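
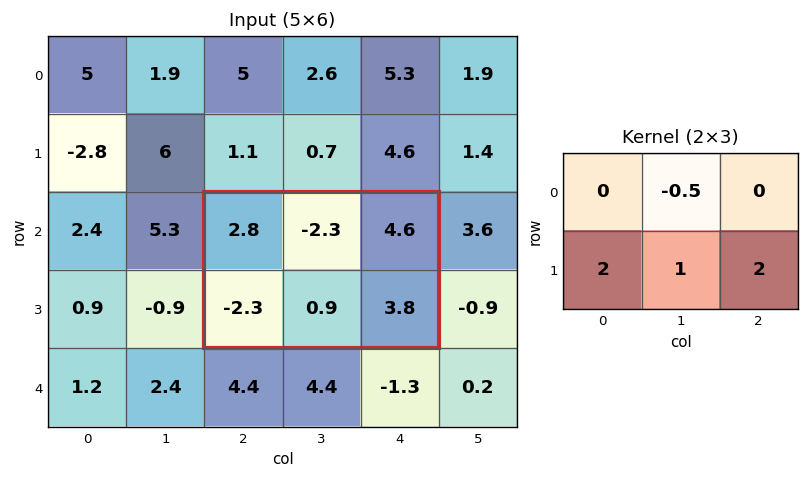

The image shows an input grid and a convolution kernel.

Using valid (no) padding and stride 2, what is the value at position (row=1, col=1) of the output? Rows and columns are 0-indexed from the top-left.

The receptive field on the input at this output position is [2.8 -2.3 4.6 / -2.3 0.9 3.8]. Elementwise product with the kernel and sum: -2.3·-0.5 + -2.3·2 + 0.9·1 + 3.8·2.

5.05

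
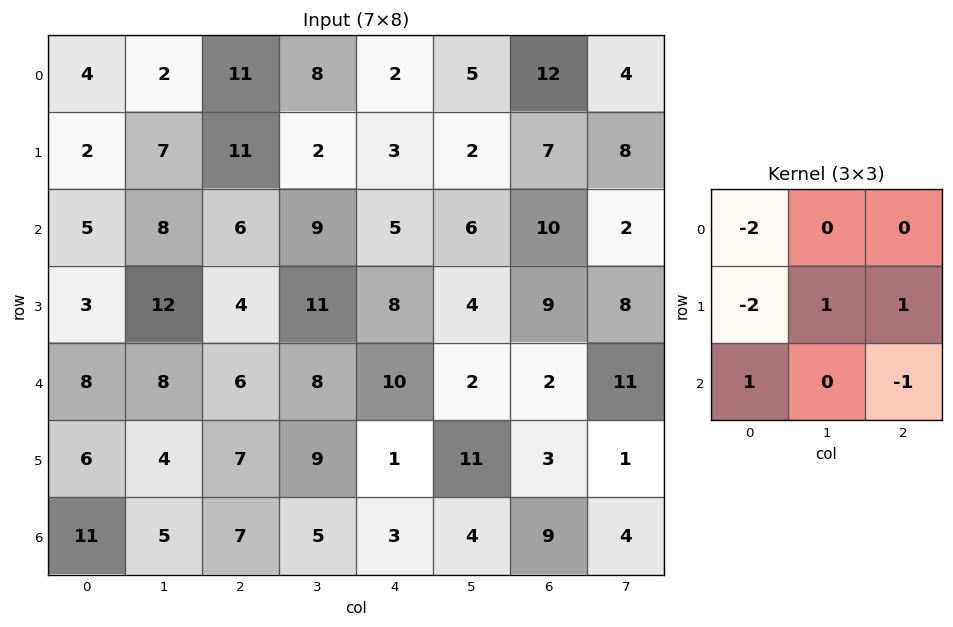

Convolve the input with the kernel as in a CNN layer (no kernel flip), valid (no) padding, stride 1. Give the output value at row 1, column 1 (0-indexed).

The receptive field on the input at this output position is [7 11 2 / 8 6 9 / 12 4 11]. Elementwise product with the kernel and sum: 7·-2 + 8·-2 + 6·1 + 9·1 + 12·1 + 11·-1.

-14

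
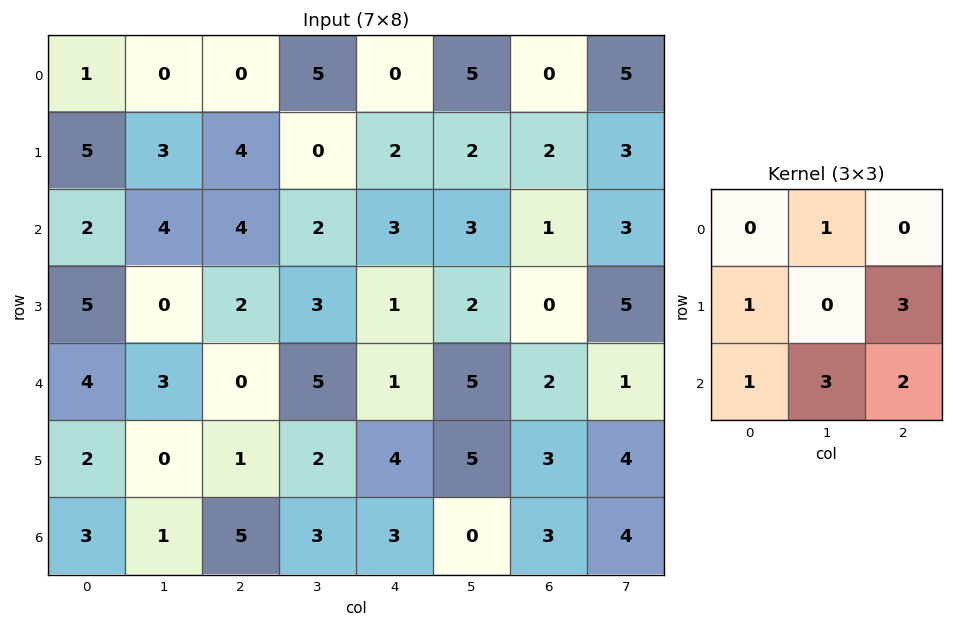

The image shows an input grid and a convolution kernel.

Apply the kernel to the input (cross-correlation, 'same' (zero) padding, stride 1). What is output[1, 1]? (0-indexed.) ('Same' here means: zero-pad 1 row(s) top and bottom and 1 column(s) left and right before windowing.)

The receptive field on the zero-padded input at this output position is [1 0 0 / 5 3 4 / 2 4 4]. Elementwise product with the kernel and sum: 0·1 + 5·1 + 4·3 + 2·1 + 4·3 + 4·2.

39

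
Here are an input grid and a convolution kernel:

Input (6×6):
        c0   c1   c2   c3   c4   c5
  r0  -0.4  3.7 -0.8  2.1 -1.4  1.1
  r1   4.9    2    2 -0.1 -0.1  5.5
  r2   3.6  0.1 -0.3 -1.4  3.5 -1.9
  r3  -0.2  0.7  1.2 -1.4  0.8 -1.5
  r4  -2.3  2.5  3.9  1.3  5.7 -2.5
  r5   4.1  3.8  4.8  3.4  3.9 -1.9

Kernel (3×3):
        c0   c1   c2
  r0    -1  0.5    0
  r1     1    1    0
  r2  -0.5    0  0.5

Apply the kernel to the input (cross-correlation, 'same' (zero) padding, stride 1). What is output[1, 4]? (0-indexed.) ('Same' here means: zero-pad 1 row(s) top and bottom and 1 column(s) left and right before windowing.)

-3.25

The receptive field on the zero-padded input at this output position is [2.1 -1.4 1.1 / -0.1 -0.1 5.5 / -1.4 3.5 -1.9]. Elementwise product with the kernel and sum: 2.1·-1 + -1.4·0.5 + -0.1·1 + -0.1·1 + -1.4·-0.5 + -1.9·0.5.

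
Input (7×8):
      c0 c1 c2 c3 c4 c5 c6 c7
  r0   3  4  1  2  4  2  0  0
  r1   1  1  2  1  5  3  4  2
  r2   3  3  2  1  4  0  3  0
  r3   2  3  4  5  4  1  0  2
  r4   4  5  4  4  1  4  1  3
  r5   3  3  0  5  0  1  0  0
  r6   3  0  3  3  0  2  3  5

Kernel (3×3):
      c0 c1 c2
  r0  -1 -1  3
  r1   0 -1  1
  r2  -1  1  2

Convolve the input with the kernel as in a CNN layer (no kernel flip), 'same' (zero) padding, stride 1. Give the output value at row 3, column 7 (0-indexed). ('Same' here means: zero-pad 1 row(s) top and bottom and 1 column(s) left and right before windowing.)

-3

The receptive field on the zero-padded input at this output position is [3 0 0 / 0 2 0 / 1 3 0]. Elementwise product with the kernel and sum: 3·-1 + 0·-1 + 0·3 + 2·-1 + 0·1 + 1·-1 + 3·1 + 0·2.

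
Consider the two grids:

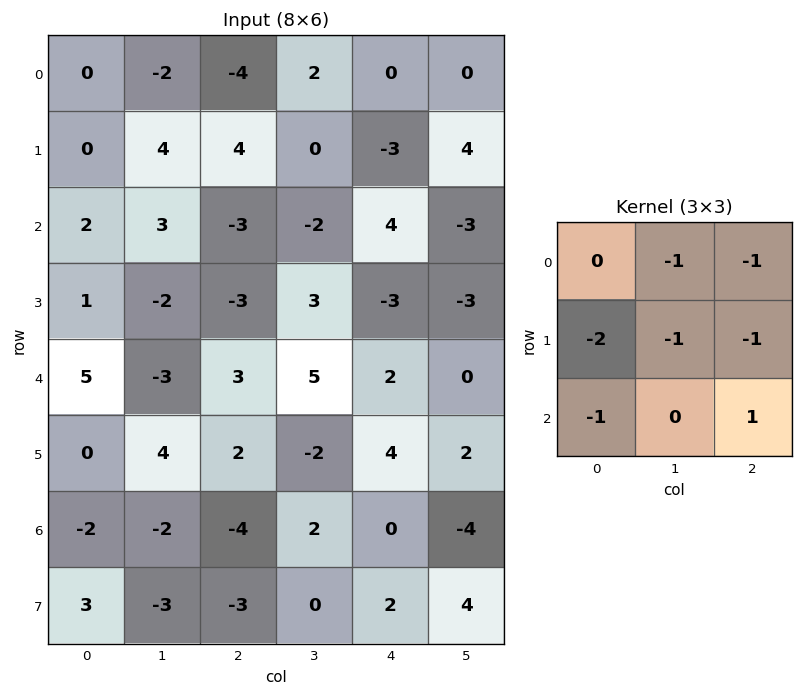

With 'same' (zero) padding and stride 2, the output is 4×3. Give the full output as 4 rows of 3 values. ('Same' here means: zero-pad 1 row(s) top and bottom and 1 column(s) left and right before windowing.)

Output[0,0]: The receptive field on the zero-padded input at this output position is [0 0 0 / 0 0 -2 / 0 0 4]. Elementwise product with the kernel and sum: 0·-1 + 0·-1 + 0·-2 + 0·-1 + -2·-1 + 0·-1 + 4·1.
Output[0,1]: The receptive field on the zero-padded input at this output position is [0 0 0 / -2 -4 2 / 4 4 0]. Elementwise product with the kernel and sum: 0·-1 + 0·-1 + -2·-2 + -4·-1 + 2·-1 + 4·-1 + 0·1.

6 2 0
-11 0 -4
3 -8 -2
-3 9 -2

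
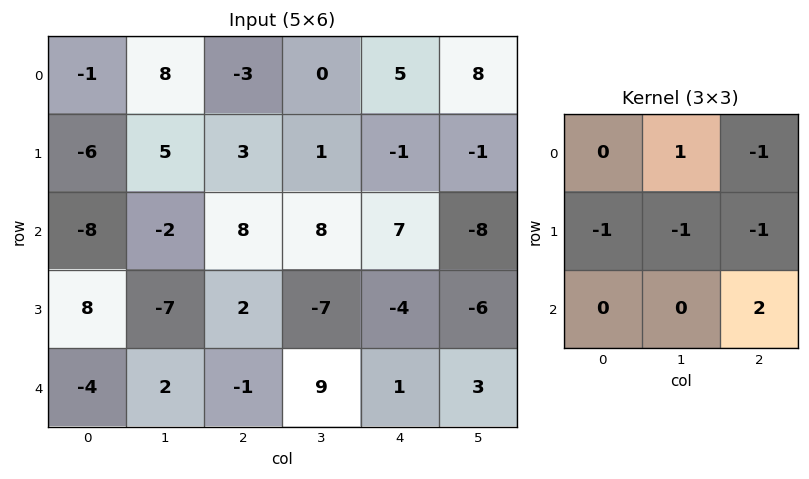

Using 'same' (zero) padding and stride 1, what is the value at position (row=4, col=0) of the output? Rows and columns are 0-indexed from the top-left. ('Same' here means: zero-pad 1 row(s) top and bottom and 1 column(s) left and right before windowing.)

17

The receptive field on the zero-padded input at this output position is [0 8 -7 / 0 -4 2 / 0 0 0]. Elementwise product with the kernel and sum: 8·1 + -7·-1 + 0·-1 + -4·-1 + 2·-1 + 0·2.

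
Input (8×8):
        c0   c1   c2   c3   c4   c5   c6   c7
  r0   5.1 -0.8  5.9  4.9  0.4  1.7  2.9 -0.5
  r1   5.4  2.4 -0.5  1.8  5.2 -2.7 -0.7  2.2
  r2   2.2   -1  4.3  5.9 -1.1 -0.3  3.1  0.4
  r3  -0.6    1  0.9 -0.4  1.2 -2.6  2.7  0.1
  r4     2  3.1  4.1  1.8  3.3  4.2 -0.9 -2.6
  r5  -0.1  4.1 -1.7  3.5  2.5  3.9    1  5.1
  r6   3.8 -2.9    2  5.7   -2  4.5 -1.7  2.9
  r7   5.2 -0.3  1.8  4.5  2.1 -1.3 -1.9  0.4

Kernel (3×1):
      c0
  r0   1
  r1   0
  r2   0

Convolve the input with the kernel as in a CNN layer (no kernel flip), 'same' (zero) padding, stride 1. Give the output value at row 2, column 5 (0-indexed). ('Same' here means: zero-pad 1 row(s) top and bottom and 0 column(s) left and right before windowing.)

The receptive field on the zero-padded input at this output position is [-2.7 / -0.3 / -2.6]. Elementwise product with the kernel and sum: -2.7·1.

-2.7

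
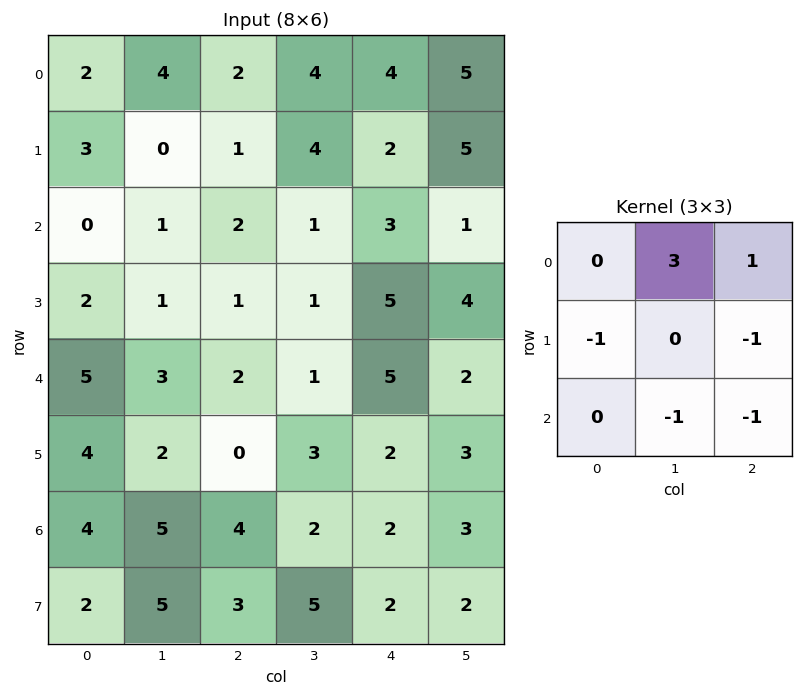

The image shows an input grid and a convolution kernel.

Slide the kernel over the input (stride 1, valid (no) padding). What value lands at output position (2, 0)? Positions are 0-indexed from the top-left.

-3

The receptive field on the input at this output position is [0 1 2 / 2 1 1 / 5 3 2]. Elementwise product with the kernel and sum: 1·3 + 2·1 + 2·-1 + 1·-1 + 3·-1 + 2·-1.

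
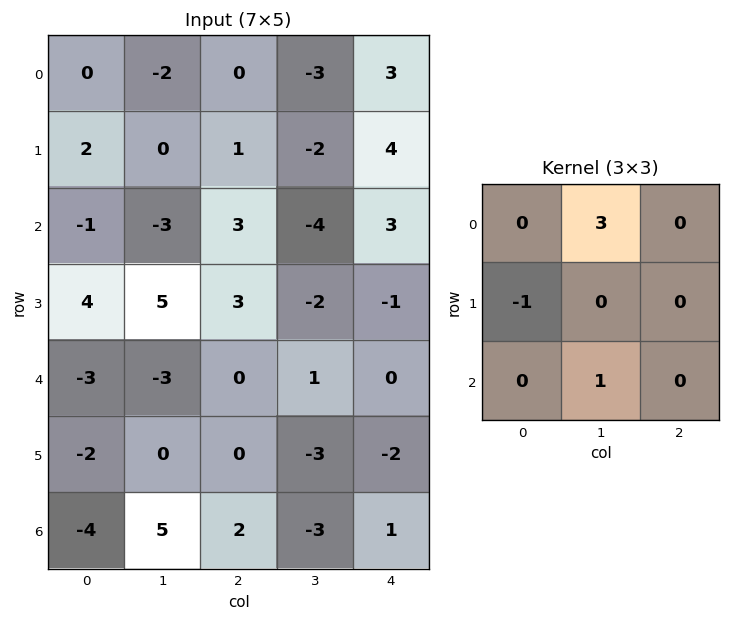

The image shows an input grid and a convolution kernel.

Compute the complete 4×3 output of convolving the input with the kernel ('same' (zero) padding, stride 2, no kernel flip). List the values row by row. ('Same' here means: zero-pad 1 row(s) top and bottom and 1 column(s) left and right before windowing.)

2 3 7
10 9 15
10 12 -6
-6 -5 -3

Output[0,0]: The receptive field on the zero-padded input at this output position is [0 0 0 / 0 0 -2 / 0 2 0]. Elementwise product with the kernel and sum: 0·3 + 0·-1 + 2·1.
Output[0,1]: The receptive field on the zero-padded input at this output position is [0 0 0 / -2 0 -3 / 0 1 -2]. Elementwise product with the kernel and sum: 0·3 + -2·-1 + 1·1.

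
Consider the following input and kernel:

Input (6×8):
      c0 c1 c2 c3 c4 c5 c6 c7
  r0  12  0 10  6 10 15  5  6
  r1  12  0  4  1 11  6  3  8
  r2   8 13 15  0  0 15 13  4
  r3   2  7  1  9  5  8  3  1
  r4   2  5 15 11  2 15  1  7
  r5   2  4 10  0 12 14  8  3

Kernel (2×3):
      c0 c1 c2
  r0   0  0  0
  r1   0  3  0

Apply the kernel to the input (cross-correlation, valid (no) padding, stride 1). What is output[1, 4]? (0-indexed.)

The receptive field on the input at this output position is [11 6 3 / 0 15 13]. Elementwise product with the kernel and sum: 15·3.

45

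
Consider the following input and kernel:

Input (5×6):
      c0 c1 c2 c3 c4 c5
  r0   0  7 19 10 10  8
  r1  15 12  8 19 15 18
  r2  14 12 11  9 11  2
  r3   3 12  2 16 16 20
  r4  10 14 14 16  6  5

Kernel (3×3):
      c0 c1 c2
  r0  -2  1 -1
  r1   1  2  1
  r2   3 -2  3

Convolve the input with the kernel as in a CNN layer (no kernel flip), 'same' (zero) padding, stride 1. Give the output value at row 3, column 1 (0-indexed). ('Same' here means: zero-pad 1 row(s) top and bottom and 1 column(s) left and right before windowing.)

The receptive field on the zero-padded input at this output position is [14 12 11 / 3 12 2 / 10 14 14]. Elementwise product with the kernel and sum: 14·-2 + 12·1 + 11·-1 + 3·1 + 12·2 + 2·1 + 10·3 + 14·-2 + 14·3.

46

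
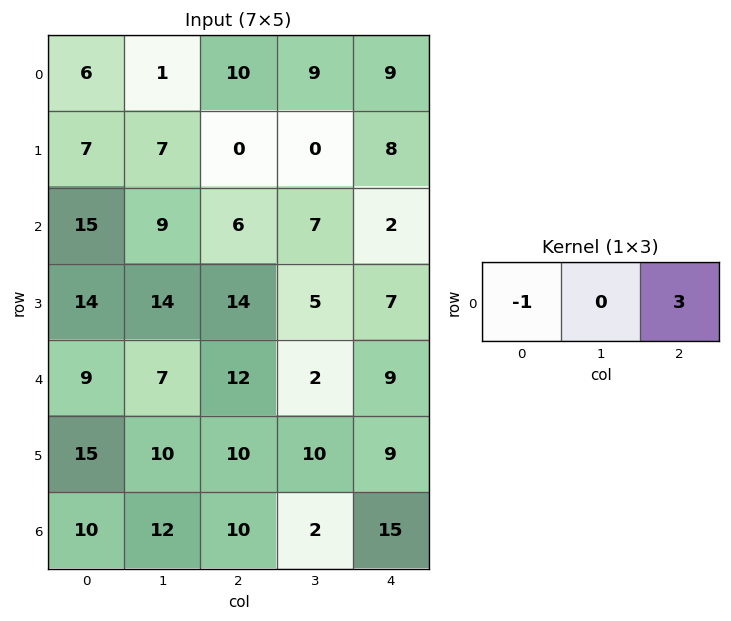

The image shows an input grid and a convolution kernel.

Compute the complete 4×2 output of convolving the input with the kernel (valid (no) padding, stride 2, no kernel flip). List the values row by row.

24 17
3 0
27 15
20 35

Output[0,0]: The receptive field on the input at this output position is [6 1 10]. Elementwise product with the kernel and sum: 6·-1 + 10·3.
Output[0,1]: The receptive field on the input at this output position is [10 9 9]. Elementwise product with the kernel and sum: 10·-1 + 9·3.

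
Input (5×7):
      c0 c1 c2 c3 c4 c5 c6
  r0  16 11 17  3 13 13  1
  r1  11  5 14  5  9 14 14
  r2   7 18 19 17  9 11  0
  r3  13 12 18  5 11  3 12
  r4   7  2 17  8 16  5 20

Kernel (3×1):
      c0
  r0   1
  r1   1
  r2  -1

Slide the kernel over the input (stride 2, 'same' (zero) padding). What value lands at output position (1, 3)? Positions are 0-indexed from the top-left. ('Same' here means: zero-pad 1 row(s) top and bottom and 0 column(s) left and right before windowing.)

The receptive field on the zero-padded input at this output position is [14 / 0 / 12]. Elementwise product with the kernel and sum: 14·1 + 0·1 + 12·-1.

2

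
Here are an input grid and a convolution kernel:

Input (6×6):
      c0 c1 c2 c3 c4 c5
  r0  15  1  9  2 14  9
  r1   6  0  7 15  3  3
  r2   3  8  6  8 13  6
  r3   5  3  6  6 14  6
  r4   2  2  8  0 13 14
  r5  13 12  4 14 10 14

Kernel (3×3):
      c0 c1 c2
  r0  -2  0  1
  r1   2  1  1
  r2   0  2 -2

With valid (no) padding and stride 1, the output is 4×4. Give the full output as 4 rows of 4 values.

2 18 18 55
9 45 6 24
7 26 7 20
26 -8 39 13

Output[0,0]: The receptive field on the input at this output position is [15 1 9 / 6 0 7 / 3 8 6]. Elementwise product with the kernel and sum: 15·-2 + 9·1 + 6·2 + 0·1 + 7·1 + 8·2 + 6·-2.
Output[0,1]: The receptive field on the input at this output position is [1 9 2 / 0 7 15 / 8 6 8]. Elementwise product with the kernel and sum: 1·-2 + 2·1 + 0·2 + 7·1 + 15·1 + 6·2 + 8·-2.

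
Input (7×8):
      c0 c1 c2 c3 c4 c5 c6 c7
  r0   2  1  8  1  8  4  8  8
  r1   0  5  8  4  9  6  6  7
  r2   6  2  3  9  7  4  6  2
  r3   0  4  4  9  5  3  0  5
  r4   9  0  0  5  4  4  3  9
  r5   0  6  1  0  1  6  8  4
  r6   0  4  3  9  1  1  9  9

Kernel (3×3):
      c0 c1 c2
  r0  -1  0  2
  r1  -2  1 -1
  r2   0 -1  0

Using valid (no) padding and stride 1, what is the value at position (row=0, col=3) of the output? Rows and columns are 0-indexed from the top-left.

The receptive field on the input at this output position is [1 8 4 / 4 9 6 / 9 7 4]. Elementwise product with the kernel and sum: 1·-1 + 4·2 + 4·-2 + 9·1 + 6·-1 + 7·-1.

-5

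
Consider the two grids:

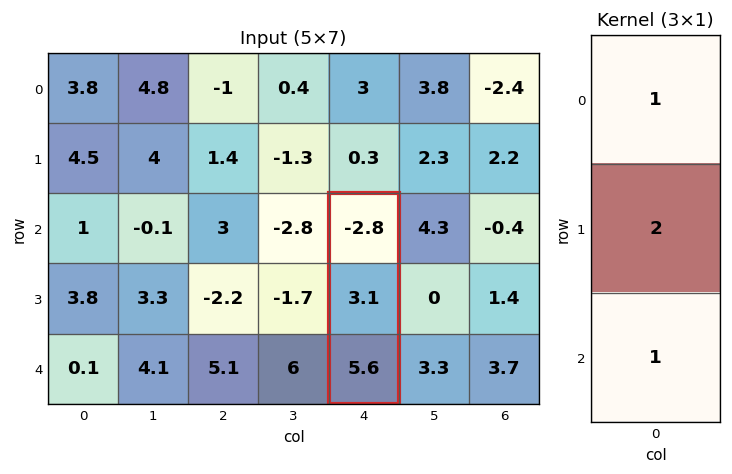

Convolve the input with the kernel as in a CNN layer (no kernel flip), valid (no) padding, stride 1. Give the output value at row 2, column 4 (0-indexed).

The receptive field on the input at this output position is [-2.8 / 3.1 / 5.6]. Elementwise product with the kernel and sum: -2.8·1 + 3.1·2 + 5.6·1.

9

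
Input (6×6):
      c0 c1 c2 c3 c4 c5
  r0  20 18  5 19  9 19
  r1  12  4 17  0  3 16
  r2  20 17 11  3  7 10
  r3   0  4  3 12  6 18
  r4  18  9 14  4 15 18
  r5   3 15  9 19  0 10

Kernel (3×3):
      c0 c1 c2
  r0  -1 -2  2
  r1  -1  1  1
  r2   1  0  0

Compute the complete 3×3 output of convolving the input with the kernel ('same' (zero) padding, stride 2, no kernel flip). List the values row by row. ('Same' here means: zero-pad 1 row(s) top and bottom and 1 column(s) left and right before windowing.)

Output[0,0]: The receptive field on the zero-padded input at this output position is [0 0 0 / 0 20 18 / 0 12 4]. Elementwise product with the kernel and sum: 0·-1 + 0·-2 + 0·2 + 0·-1 + 20·1 + 18·1 + 0·1.
Output[0,1]: The receptive field on the zero-padded input at this output position is [0 0 0 / 18 5 19 / 4 17 0]. Elementwise product with the kernel and sum: 0·-1 + 0·-2 + 0·2 + 18·-1 + 5·1 + 19·1 + 4·1.

38 10 9
21 -37 52
35 38 60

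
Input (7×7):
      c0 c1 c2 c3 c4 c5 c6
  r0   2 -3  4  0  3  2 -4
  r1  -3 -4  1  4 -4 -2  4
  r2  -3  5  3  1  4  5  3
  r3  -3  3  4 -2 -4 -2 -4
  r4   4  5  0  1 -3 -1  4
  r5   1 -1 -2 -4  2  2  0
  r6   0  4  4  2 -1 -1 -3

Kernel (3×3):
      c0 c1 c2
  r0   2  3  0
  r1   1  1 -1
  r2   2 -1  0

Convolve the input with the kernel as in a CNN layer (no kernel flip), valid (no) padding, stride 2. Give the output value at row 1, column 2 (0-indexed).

The receptive field on the input at this output position is [4 5 3 / -4 -2 -4 / -3 -1 4]. Elementwise product with the kernel and sum: 4·2 + 5·3 + -4·1 + -2·1 + -4·-1 + -3·2 + -1·-1.

16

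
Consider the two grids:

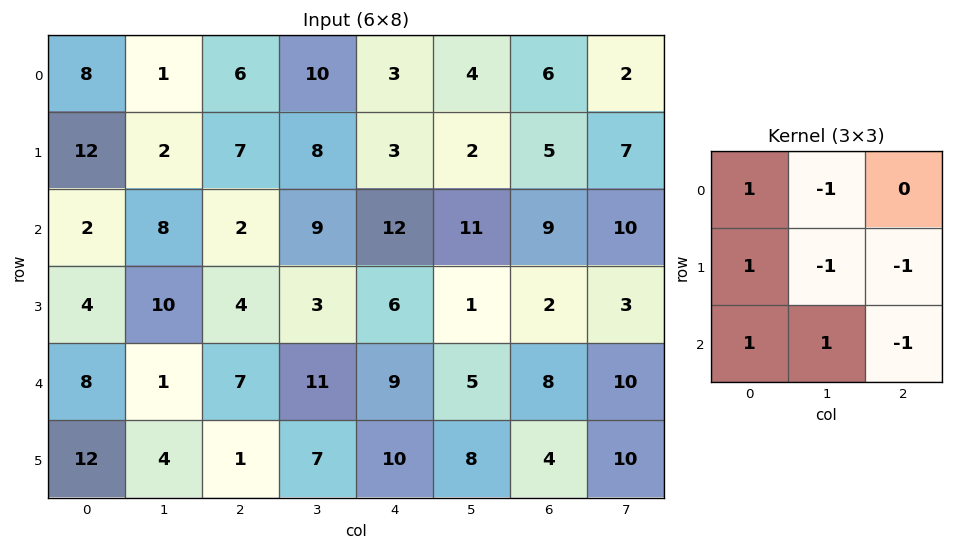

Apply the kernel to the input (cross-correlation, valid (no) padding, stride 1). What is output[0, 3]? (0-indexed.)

20

The receptive field on the input at this output position is [10 3 4 / 8 3 2 / 9 12 11]. Elementwise product with the kernel and sum: 10·1 + 3·-1 + 8·1 + 3·-1 + 2·-1 + 9·1 + 12·1 + 11·-1.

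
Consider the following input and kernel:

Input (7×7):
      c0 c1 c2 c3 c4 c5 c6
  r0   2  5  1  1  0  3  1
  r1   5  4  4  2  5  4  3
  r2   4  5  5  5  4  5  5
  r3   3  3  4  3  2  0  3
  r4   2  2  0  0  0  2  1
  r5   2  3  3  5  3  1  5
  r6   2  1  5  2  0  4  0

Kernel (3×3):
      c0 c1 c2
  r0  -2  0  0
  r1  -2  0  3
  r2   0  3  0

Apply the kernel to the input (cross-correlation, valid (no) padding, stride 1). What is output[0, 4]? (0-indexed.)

14

The receptive field on the input at this output position is [0 3 1 / 5 4 3 / 4 5 5]. Elementwise product with the kernel and sum: 0·-2 + 5·-2 + 3·3 + 5·3.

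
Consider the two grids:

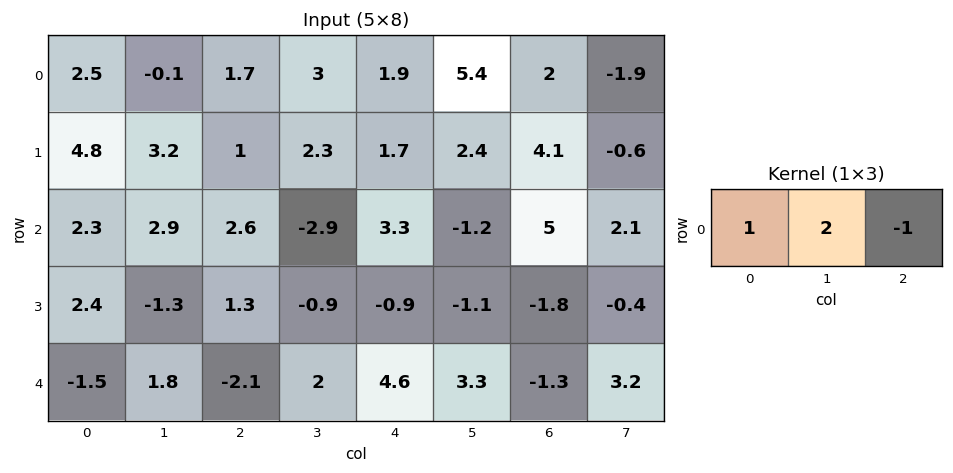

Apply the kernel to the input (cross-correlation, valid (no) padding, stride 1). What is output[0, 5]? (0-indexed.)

The receptive field on the input at this output position is [5.4 2 -1.9]. Elementwise product with the kernel and sum: 5.4·1 + 2·2 + -1.9·-1.

11.3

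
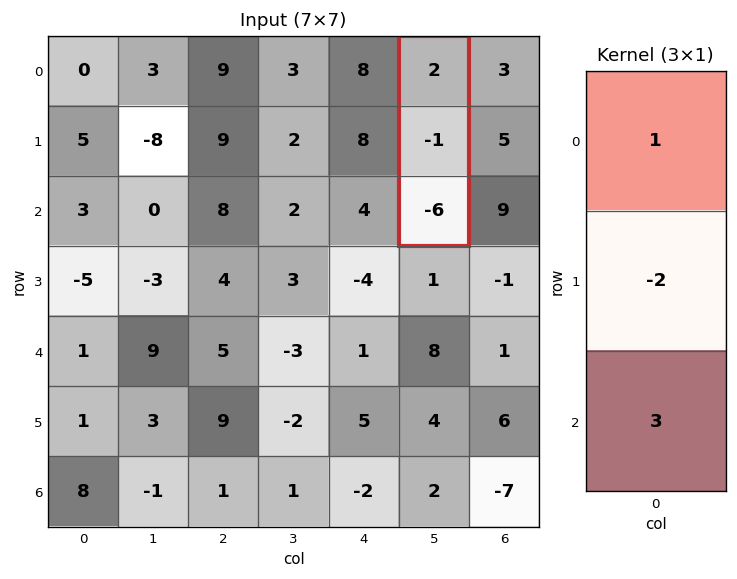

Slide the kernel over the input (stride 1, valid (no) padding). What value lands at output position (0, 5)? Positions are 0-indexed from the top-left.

The receptive field on the input at this output position is [2 / -1 / -6]. Elementwise product with the kernel and sum: 2·1 + -1·-2 + -6·3.

-14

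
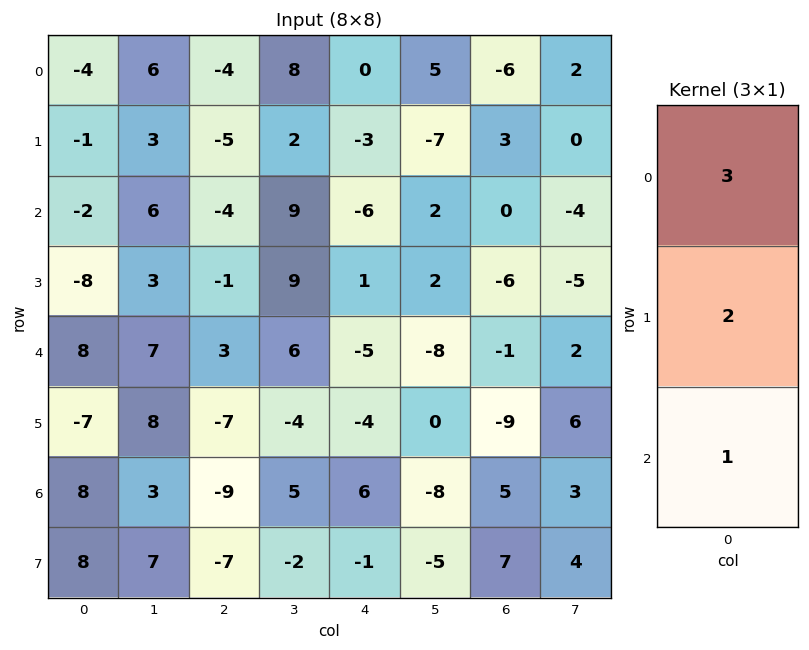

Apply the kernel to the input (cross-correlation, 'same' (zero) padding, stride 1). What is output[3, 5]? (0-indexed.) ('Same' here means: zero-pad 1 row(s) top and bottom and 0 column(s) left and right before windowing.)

The receptive field on the zero-padded input at this output position is [2 / 2 / -8]. Elementwise product with the kernel and sum: 2·3 + 2·2 + -8·1.

2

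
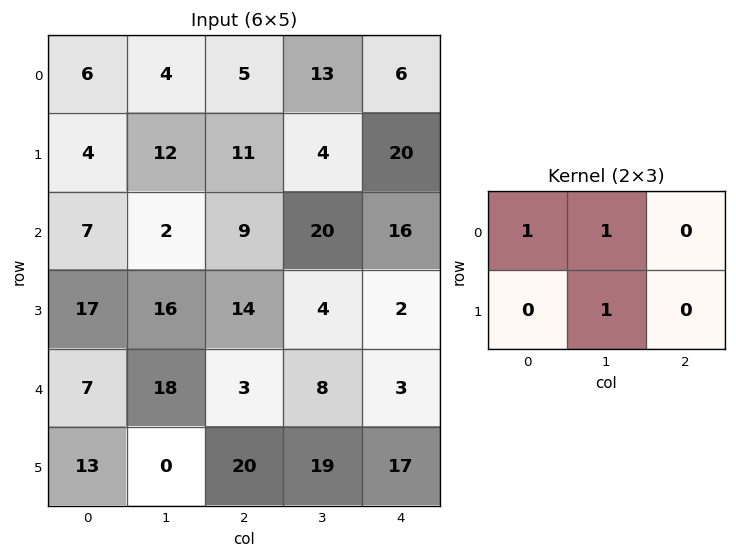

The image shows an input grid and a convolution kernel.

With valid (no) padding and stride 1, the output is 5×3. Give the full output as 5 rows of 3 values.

Output[0,0]: The receptive field on the input at this output position is [6 4 5 / 4 12 11]. Elementwise product with the kernel and sum: 6·1 + 4·1 + 12·1.

22 20 22
18 32 35
25 25 33
51 33 26
25 41 30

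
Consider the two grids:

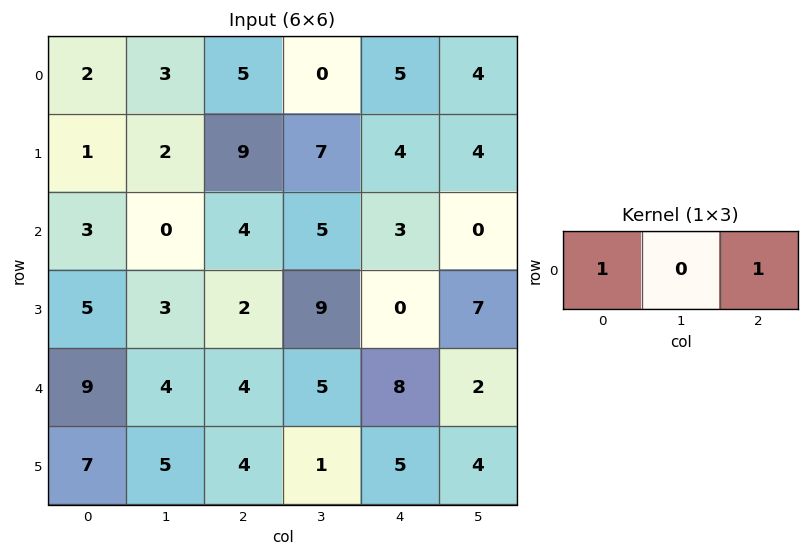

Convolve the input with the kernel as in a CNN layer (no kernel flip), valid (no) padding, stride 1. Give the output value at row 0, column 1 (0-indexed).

The receptive field on the input at this output position is [3 5 0]. Elementwise product with the kernel and sum: 3·1 + 0·1.

3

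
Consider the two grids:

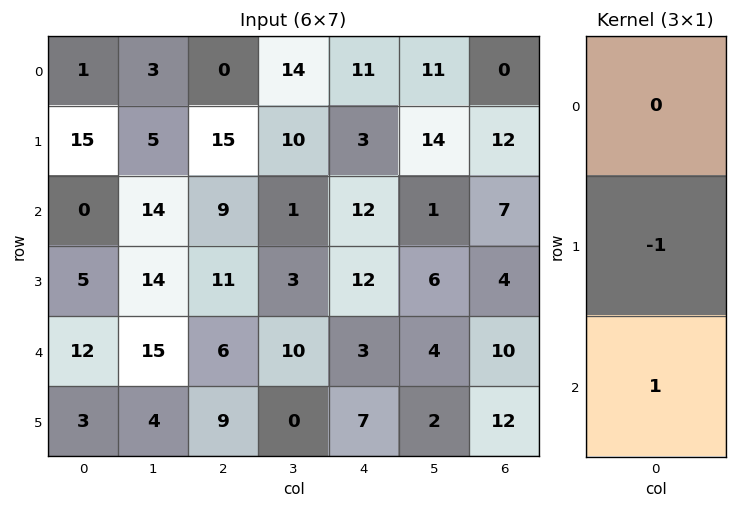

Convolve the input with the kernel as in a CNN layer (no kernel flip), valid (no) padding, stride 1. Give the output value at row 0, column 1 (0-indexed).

9

The receptive field on the input at this output position is [3 / 5 / 14]. Elementwise product with the kernel and sum: 5·-1 + 14·1.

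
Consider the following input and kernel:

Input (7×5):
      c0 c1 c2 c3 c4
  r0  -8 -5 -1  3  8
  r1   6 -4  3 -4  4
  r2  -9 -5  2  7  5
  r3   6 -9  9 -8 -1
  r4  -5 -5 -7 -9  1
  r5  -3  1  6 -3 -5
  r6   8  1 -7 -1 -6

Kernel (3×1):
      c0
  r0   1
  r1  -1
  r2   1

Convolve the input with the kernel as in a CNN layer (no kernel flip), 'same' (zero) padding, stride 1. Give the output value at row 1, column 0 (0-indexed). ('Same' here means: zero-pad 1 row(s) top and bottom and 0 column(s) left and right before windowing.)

The receptive field on the zero-padded input at this output position is [-8 / 6 / -9]. Elementwise product with the kernel and sum: -8·1 + 6·-1 + -9·1.

-23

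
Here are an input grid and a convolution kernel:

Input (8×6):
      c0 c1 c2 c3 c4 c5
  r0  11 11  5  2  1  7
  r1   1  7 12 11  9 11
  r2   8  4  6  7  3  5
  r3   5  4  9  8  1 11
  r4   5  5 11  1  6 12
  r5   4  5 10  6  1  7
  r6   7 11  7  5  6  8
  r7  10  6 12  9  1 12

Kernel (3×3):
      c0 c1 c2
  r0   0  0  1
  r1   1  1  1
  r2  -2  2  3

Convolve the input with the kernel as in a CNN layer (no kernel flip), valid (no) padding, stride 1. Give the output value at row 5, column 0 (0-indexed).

The receptive field on the input at this output position is [4 5 10 / 7 11 7 / 10 6 12]. Elementwise product with the kernel and sum: 10·1 + 7·1 + 11·1 + 7·1 + 10·-2 + 6·2 + 12·3.

63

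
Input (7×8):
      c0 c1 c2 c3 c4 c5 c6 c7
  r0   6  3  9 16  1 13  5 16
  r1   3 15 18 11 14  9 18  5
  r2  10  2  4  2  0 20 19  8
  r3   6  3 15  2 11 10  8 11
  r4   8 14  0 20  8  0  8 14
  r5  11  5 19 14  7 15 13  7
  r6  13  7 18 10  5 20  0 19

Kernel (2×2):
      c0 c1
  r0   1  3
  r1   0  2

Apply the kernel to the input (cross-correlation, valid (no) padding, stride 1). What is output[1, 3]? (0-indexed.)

53

The receptive field on the input at this output position is [11 14 / 2 0]. Elementwise product with the kernel and sum: 11·1 + 14·3 + 0·2.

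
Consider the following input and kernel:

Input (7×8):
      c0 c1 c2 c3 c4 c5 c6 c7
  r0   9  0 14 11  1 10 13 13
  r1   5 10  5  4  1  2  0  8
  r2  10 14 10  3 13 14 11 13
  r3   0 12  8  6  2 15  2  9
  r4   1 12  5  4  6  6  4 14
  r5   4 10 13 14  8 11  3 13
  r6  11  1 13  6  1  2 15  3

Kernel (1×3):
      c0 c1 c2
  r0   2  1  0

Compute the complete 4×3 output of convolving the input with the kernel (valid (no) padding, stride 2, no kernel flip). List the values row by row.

Output[0,0]: The receptive field on the input at this output position is [9 0 14]. Elementwise product with the kernel and sum: 9·2 + 0·1.

18 39 12
34 23 40
14 14 18
23 32 4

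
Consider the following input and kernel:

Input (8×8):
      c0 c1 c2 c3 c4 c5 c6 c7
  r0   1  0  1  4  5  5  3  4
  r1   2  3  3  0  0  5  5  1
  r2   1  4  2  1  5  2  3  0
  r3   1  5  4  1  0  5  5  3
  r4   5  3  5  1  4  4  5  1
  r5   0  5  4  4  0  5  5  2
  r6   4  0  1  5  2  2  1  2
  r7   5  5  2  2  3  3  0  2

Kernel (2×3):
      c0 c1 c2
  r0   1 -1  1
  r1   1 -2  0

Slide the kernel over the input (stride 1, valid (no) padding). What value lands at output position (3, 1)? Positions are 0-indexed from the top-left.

-5

The receptive field on the input at this output position is [5 4 1 / 3 5 1]. Elementwise product with the kernel and sum: 5·1 + 4·-1 + 1·1 + 3·1 + 5·-2.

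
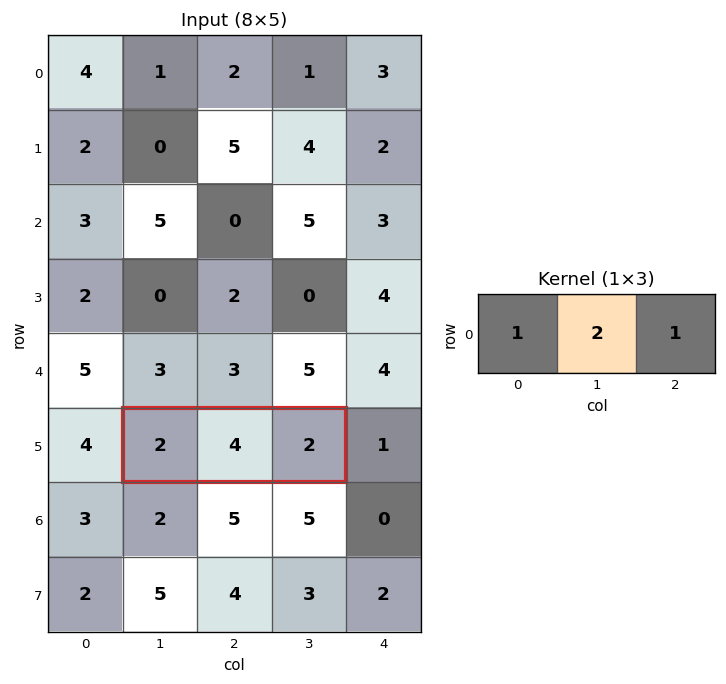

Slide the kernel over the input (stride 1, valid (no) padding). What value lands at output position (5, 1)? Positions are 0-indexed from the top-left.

12

The receptive field on the input at this output position is [2 4 2]. Elementwise product with the kernel and sum: 2·1 + 4·2 + 2·1.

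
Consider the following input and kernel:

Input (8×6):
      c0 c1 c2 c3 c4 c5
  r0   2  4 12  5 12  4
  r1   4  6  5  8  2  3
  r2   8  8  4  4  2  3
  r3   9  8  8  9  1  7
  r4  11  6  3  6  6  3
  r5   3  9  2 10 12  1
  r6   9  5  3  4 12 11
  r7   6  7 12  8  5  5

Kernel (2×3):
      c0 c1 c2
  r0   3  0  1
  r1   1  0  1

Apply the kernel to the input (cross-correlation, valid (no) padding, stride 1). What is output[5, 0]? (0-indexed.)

The receptive field on the input at this output position is [3 9 2 / 9 5 3]. Elementwise product with the kernel and sum: 3·3 + 2·1 + 9·1 + 3·1.

23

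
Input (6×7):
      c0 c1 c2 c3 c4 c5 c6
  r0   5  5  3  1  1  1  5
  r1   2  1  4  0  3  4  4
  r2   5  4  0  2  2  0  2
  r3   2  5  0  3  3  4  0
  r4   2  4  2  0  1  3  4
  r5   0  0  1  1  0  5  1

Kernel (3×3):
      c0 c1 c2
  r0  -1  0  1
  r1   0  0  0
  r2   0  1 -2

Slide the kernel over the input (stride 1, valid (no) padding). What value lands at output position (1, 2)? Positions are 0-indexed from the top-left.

The receptive field on the input at this output position is [4 0 3 / 0 2 2 / 0 3 3]. Elementwise product with the kernel and sum: 4·-1 + 3·1 + 3·1 + 3·-2.

-4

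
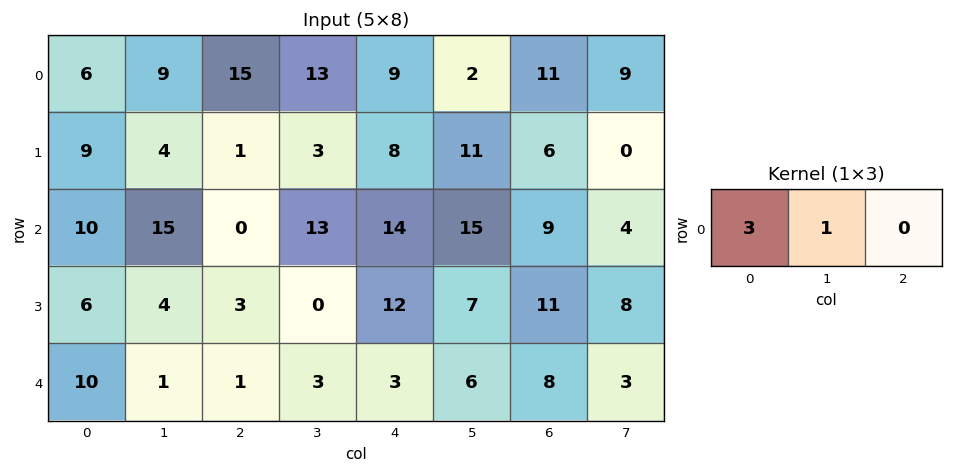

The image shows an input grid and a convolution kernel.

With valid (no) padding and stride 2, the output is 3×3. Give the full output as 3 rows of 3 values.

Output[0,0]: The receptive field on the input at this output position is [6 9 15]. Elementwise product with the kernel and sum: 6·3 + 9·1.
Output[0,1]: The receptive field on the input at this output position is [15 13 9]. Elementwise product with the kernel and sum: 15·3 + 13·1.

27 58 29
45 13 57
31 6 15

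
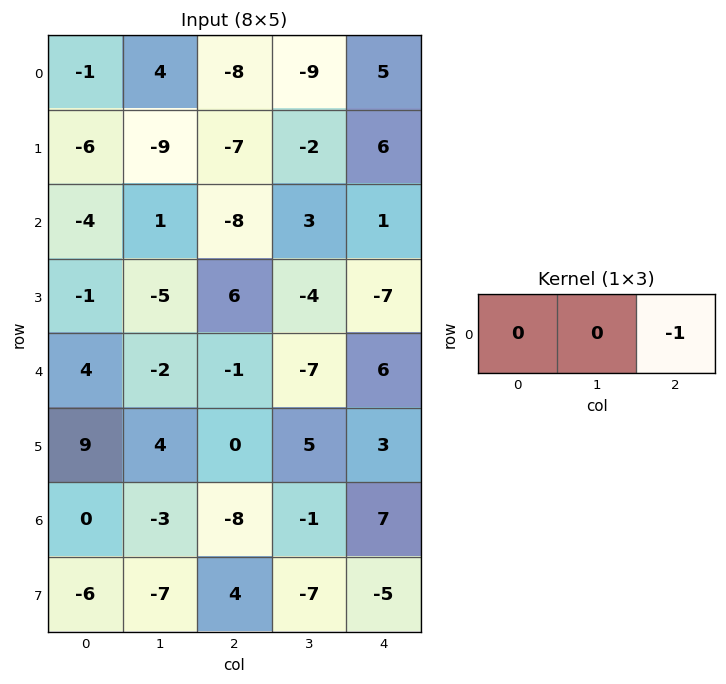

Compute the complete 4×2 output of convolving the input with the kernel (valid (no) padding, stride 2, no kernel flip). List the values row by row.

8 -5
8 -1
1 -6
8 -7

Output[0,0]: The receptive field on the input at this output position is [-1 4 -8]. Elementwise product with the kernel and sum: -8·-1.
Output[0,1]: The receptive field on the input at this output position is [-8 -9 5]. Elementwise product with the kernel and sum: 5·-1.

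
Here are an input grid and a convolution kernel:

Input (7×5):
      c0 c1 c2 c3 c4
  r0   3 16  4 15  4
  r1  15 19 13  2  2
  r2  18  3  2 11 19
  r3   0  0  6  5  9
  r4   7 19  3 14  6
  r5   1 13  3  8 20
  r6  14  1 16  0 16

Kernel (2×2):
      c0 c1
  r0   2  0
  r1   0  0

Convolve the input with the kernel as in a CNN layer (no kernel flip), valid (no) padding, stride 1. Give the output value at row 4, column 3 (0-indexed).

28

The receptive field on the input at this output position is [14 6 / 8 20]. Elementwise product with the kernel and sum: 14·2.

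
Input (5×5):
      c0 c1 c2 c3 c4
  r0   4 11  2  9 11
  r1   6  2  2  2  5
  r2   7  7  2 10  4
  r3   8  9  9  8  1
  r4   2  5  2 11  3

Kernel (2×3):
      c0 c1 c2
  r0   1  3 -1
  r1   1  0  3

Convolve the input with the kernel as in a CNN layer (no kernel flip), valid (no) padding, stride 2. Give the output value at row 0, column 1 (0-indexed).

The receptive field on the input at this output position is [2 9 11 / 2 2 5]. Elementwise product with the kernel and sum: 2·1 + 9·3 + 11·-1 + 2·1 + 5·3.

35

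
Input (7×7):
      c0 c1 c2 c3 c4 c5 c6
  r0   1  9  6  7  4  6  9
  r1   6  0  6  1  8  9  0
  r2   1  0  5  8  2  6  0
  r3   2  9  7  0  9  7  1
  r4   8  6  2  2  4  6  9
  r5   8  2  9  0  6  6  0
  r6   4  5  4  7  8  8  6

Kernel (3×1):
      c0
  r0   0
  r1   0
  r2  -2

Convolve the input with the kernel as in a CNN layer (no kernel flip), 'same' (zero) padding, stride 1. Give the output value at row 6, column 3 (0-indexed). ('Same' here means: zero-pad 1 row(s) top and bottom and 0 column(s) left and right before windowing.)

The receptive field on the zero-padded input at this output position is [0 / 7 / 0]. Elementwise product with the kernel and sum: 0·-2.

0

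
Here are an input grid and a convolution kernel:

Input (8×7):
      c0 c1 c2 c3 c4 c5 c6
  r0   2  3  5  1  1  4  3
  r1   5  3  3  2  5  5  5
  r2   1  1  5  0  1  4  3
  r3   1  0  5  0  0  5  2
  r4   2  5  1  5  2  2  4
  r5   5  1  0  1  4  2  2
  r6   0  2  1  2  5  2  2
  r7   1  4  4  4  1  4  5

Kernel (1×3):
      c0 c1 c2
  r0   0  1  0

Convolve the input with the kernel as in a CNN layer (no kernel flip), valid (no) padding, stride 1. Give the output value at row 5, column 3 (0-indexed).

4

The receptive field on the input at this output position is [1 4 2]. Elementwise product with the kernel and sum: 4·1.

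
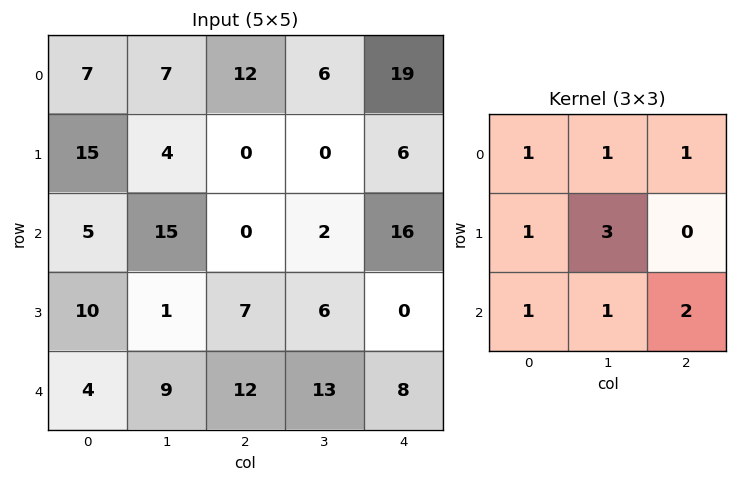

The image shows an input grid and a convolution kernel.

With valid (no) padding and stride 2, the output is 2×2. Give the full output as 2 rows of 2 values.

73 71
70 84

Output[0,0]: The receptive field on the input at this output position is [7 7 12 / 15 4 0 / 5 15 0]. Elementwise product with the kernel and sum: 7·1 + 7·1 + 12·1 + 15·1 + 4·3 + 5·1 + 15·1 + 0·2.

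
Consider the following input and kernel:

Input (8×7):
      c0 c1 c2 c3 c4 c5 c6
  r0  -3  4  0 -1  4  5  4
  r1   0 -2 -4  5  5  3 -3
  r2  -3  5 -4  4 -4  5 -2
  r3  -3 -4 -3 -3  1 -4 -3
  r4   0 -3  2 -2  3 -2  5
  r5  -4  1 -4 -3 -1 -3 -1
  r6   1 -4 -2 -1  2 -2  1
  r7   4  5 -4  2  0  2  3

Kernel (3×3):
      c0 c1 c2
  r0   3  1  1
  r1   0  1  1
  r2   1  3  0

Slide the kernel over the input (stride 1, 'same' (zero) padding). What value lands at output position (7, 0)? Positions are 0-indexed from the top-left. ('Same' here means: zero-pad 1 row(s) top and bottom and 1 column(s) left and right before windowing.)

6

The receptive field on the zero-padded input at this output position is [0 1 -4 / 0 4 5 / 0 0 0]. Elementwise product with the kernel and sum: 0·3 + 1·1 + -4·1 + 4·1 + 5·1 + 0·1 + 0·3.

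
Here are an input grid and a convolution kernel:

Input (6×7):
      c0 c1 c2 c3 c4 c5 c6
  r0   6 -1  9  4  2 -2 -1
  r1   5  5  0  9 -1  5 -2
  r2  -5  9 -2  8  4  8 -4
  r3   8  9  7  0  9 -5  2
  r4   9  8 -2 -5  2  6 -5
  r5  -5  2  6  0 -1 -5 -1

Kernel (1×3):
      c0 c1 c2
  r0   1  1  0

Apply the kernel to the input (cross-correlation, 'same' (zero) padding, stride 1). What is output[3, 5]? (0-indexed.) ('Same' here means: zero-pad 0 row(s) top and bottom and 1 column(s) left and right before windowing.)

4

The receptive field on the zero-padded input at this output position is [9 -5 2]. Elementwise product with the kernel and sum: 9·1 + -5·1.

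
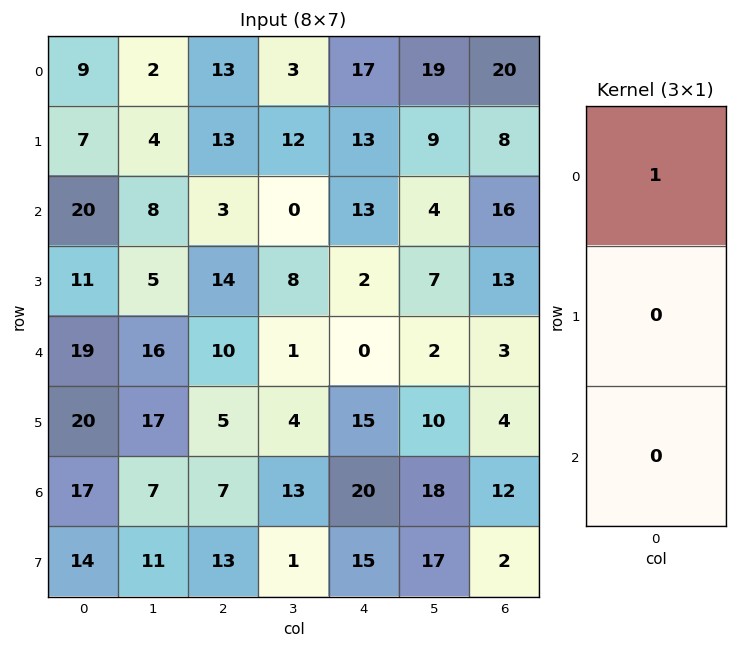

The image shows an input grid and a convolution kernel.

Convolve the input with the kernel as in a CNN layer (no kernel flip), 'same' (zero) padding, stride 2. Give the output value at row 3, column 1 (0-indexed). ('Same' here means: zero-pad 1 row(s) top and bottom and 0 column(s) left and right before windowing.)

The receptive field on the zero-padded input at this output position is [5 / 7 / 13]. Elementwise product with the kernel and sum: 5·1.

5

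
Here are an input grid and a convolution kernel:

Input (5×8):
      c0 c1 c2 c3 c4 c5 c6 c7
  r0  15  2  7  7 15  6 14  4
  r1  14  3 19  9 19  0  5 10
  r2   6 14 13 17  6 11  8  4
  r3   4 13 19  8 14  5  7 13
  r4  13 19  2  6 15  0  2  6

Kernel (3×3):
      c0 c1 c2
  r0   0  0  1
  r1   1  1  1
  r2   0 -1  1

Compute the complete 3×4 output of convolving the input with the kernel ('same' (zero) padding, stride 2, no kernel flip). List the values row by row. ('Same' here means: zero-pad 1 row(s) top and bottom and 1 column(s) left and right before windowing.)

Output[0,0]: The receptive field on the zero-padded input at this output position is [0 0 0 / 0 15 2 / 0 14 3]. Elementwise product with the kernel and sum: 0·1 + 0·1 + 15·1 + 2·1 + 14·-1 + 3·1.
Output[0,1]: The receptive field on the zero-padded input at this output position is [0 0 0 / 2 7 7 / 3 19 9]. Elementwise product with the kernel and sum: 0·1 + 2·1 + 7·1 + 7·1 + 19·-1 + 9·1.

6 6 9 29
32 42 25 39
45 35 26 21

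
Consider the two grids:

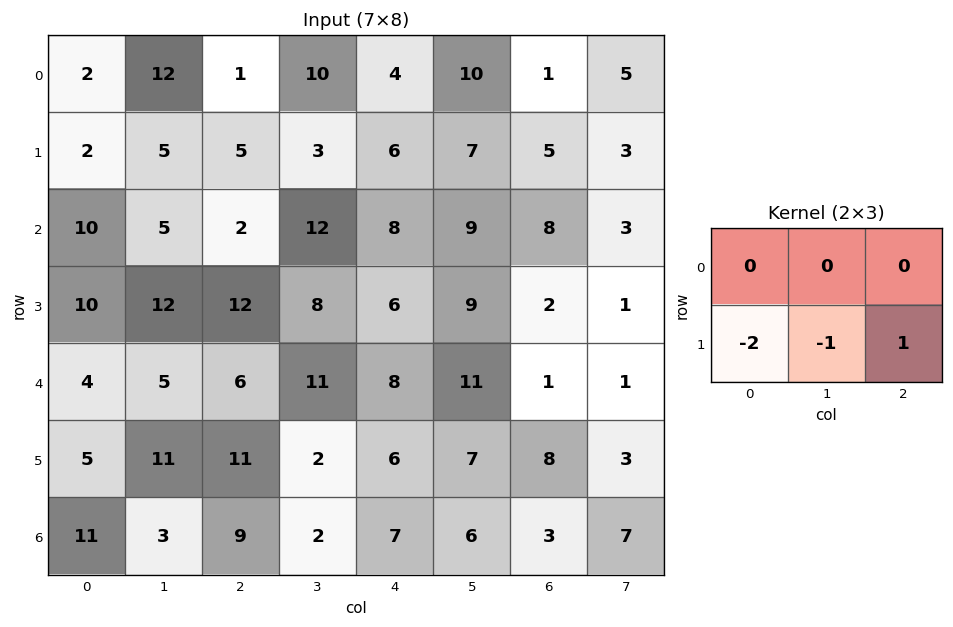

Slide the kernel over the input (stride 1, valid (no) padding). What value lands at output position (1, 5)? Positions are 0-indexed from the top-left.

-23

The receptive field on the input at this output position is [7 5 3 / 9 8 3]. Elementwise product with the kernel and sum: 9·-2 + 8·-1 + 3·1.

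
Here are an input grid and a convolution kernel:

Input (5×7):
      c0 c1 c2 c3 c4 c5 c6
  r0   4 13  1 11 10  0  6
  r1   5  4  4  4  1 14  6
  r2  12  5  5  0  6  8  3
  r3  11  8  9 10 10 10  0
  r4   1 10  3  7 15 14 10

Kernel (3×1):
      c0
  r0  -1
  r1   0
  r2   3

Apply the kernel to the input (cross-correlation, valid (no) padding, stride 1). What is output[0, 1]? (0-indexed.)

2

The receptive field on the input at this output position is [13 / 4 / 5]. Elementwise product with the kernel and sum: 13·-1 + 5·3.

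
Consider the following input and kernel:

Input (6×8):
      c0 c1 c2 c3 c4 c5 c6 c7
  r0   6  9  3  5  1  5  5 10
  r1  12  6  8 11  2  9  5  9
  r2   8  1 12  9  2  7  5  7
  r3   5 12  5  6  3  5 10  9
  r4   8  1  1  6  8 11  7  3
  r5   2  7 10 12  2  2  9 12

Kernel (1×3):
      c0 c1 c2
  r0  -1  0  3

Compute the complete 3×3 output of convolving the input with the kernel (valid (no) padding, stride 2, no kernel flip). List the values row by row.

3 0 14
28 -6 13
-5 23 13

Output[0,0]: The receptive field on the input at this output position is [6 9 3]. Elementwise product with the kernel and sum: 6·-1 + 3·3.
Output[0,1]: The receptive field on the input at this output position is [3 5 1]. Elementwise product with the kernel and sum: 3·-1 + 1·3.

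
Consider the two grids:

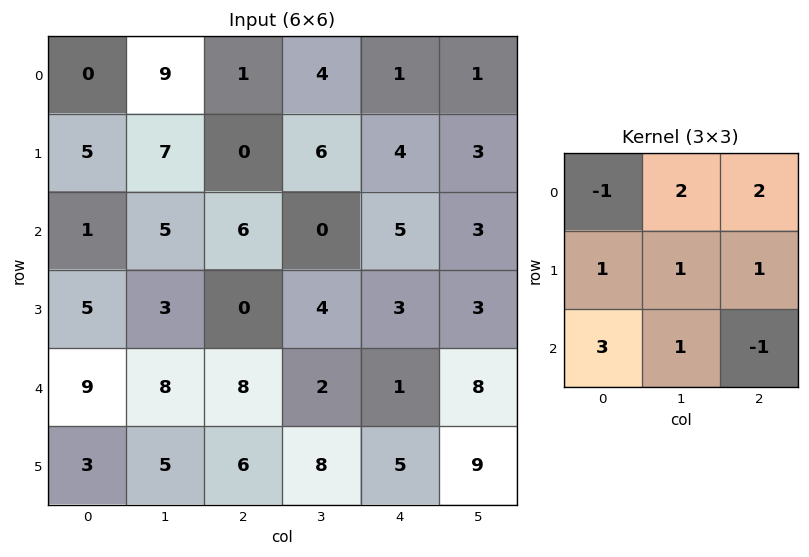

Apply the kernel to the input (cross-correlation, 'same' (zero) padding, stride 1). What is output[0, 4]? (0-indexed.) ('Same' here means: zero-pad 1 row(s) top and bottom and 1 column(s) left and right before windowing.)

25

The receptive field on the zero-padded input at this output position is [0 0 0 / 4 1 1 / 6 4 3]. Elementwise product with the kernel and sum: 0·-1 + 0·2 + 0·2 + 4·1 + 1·1 + 1·1 + 6·3 + 4·1 + 3·-1.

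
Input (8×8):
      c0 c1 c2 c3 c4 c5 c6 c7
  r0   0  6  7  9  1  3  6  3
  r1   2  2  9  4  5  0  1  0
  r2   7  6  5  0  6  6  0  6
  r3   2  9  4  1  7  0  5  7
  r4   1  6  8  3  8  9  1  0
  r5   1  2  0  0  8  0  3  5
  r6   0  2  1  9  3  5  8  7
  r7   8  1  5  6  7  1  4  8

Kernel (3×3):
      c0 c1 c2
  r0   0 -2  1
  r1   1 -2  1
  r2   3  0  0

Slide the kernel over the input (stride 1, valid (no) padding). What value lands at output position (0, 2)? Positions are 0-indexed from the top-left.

4

The receptive field on the input at this output position is [7 9 1 / 9 4 5 / 5 0 6]. Elementwise product with the kernel and sum: 9·-2 + 1·1 + 9·1 + 4·-2 + 5·1 + 5·3.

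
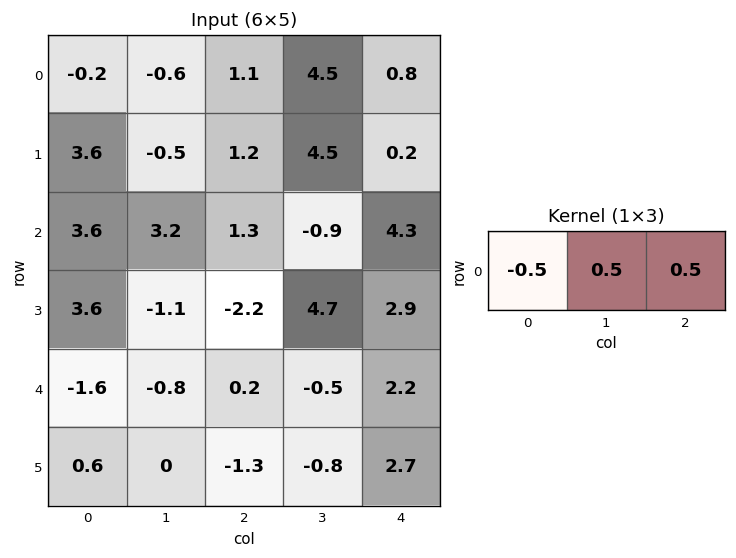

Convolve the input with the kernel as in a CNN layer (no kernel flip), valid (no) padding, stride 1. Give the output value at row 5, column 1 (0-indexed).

-1.05

The receptive field on the input at this output position is [0 -1.3 -0.8]. Elementwise product with the kernel and sum: 0·-0.5 + -1.3·0.5 + -0.8·0.5.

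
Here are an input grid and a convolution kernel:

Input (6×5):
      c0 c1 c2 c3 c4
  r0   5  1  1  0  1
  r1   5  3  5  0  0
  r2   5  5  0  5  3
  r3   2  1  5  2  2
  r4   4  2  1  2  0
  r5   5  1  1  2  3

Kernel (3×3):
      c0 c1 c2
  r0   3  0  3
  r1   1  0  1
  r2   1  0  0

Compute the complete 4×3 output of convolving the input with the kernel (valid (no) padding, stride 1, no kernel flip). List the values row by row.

Output[0,0]: The receptive field on the input at this output position is [5 1 1 / 5 3 5 / 5 5 0]. Elementwise product with the kernel and sum: 5·3 + 1·3 + 5·1 + 5·1 + 5·1.
Output[0,1]: The receptive field on the input at this output position is [1 1 0 / 3 5 0 / 5 0 5]. Elementwise product with the kernel and sum: 1·3 + 0·3 + 3·1 + 0·1 + 5·1.

33 11 11
37 20 23
26 35 17
31 14 23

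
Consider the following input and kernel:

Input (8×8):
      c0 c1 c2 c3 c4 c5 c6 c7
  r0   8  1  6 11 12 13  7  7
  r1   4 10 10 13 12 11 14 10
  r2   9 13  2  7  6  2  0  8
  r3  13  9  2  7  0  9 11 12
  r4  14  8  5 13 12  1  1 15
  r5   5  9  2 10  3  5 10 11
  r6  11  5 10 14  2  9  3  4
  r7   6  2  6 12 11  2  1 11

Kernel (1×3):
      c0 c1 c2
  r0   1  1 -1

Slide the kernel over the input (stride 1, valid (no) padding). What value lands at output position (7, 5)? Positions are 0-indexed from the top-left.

-8

The receptive field on the input at this output position is [2 1 11]. Elementwise product with the kernel and sum: 2·1 + 1·1 + 11·-1.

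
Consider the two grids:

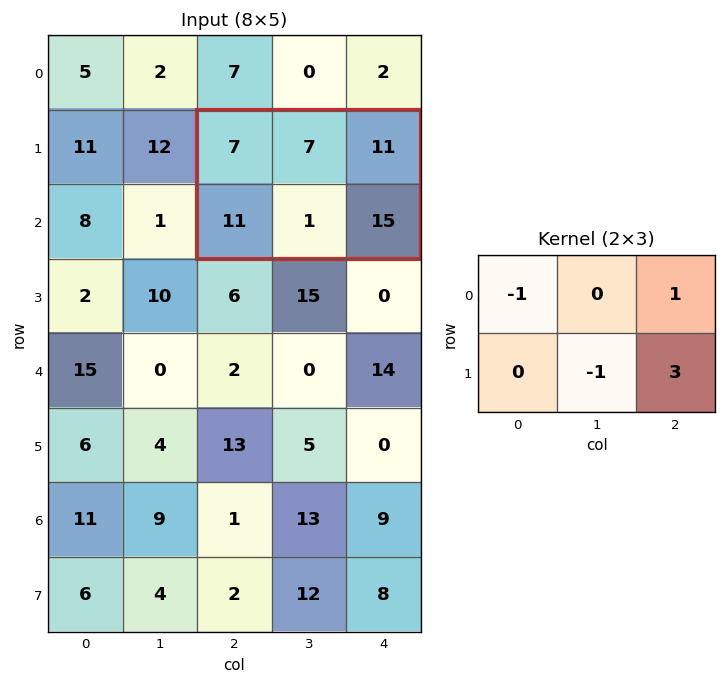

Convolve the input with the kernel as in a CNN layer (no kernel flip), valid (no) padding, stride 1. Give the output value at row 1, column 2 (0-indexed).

The receptive field on the input at this output position is [7 7 11 / 11 1 15]. Elementwise product with the kernel and sum: 7·-1 + 11·1 + 1·-1 + 15·3.

48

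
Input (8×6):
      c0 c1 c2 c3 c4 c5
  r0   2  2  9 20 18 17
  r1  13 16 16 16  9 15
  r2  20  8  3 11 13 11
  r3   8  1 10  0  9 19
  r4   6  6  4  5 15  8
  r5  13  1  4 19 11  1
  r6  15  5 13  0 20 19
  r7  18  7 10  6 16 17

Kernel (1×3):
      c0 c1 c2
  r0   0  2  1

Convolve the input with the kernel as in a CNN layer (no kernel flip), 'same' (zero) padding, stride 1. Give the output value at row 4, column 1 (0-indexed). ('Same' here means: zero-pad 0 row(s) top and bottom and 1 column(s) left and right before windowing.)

The receptive field on the zero-padded input at this output position is [6 6 4]. Elementwise product with the kernel and sum: 6·2 + 4·1.

16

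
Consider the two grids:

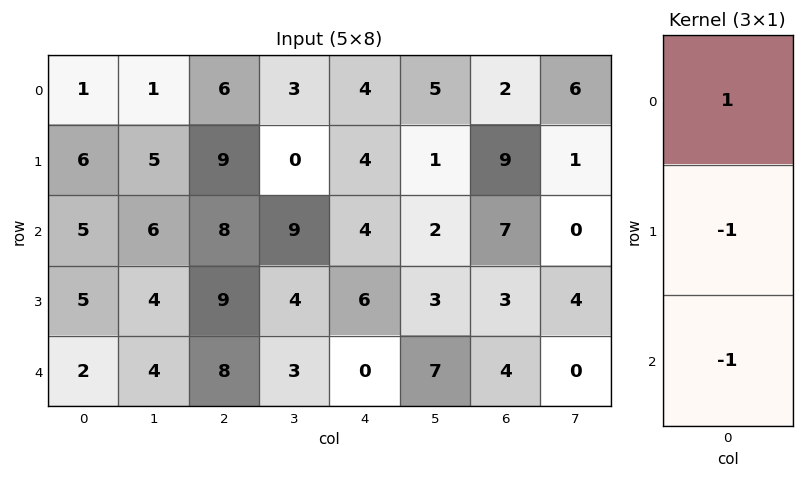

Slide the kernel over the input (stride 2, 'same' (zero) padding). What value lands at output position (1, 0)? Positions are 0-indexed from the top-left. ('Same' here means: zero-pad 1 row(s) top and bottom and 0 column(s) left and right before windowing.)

The receptive field on the zero-padded input at this output position is [6 / 5 / 5]. Elementwise product with the kernel and sum: 6·1 + 5·-1 + 5·-1.

-4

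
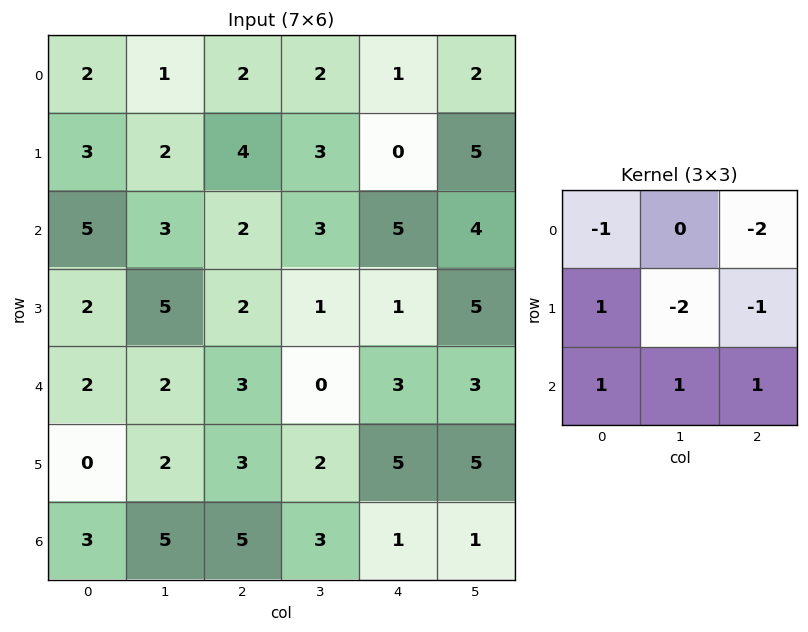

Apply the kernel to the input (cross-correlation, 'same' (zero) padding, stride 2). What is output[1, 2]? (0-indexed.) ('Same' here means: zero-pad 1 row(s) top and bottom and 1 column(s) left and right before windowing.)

-17

The receptive field on the zero-padded input at this output position is [3 0 5 / 3 5 4 / 1 1 5]. Elementwise product with the kernel and sum: 3·-1 + 5·-2 + 3·1 + 5·-2 + 4·-1 + 1·1 + 1·1 + 5·1.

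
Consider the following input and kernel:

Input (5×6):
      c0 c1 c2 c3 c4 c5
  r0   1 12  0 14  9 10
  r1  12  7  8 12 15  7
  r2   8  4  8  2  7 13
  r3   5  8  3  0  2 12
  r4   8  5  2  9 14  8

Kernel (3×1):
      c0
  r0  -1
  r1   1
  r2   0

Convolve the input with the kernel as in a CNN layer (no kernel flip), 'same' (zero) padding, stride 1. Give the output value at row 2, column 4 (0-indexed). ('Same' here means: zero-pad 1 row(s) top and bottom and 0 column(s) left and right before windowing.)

The receptive field on the zero-padded input at this output position is [15 / 7 / 2]. Elementwise product with the kernel and sum: 15·-1 + 7·1.

-8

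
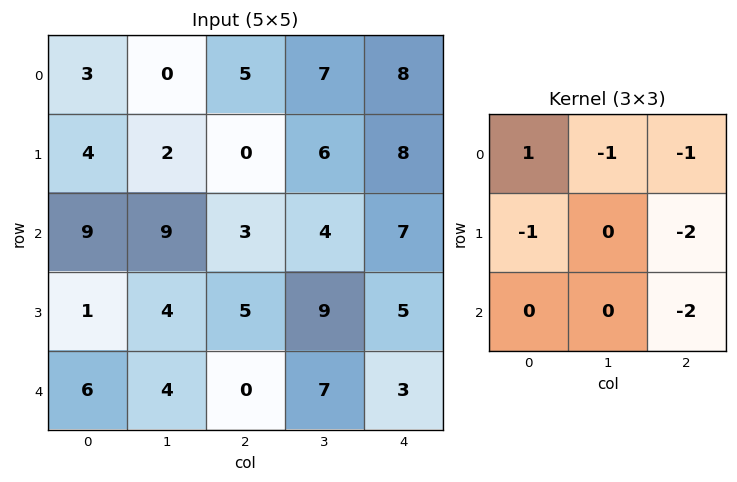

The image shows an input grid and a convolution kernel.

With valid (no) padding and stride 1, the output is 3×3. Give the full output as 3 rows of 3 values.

-12 -34 -40
-23 -39 -41
-14 -34 -29

Output[0,0]: The receptive field on the input at this output position is [3 0 5 / 4 2 0 / 9 9 3]. Elementwise product with the kernel and sum: 3·1 + 0·-1 + 5·-1 + 4·-1 + 0·-2 + 3·-2.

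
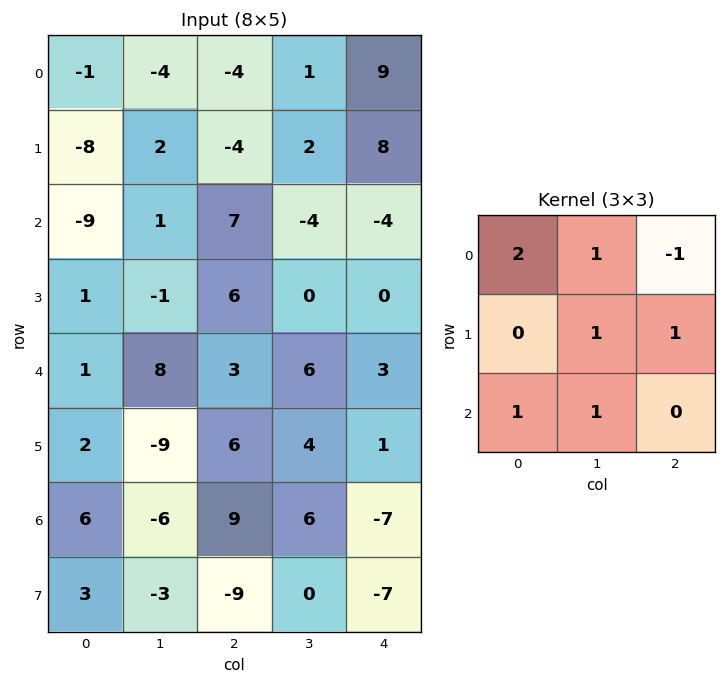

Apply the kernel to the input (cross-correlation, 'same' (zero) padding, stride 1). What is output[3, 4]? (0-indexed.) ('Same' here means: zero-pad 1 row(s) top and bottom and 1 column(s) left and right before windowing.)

-3

The receptive field on the zero-padded input at this output position is [-4 -4 0 / 0 0 0 / 6 3 0]. Elementwise product with the kernel and sum: -4·2 + -4·1 + 0·-1 + 0·1 + 0·1 + 6·1 + 3·1.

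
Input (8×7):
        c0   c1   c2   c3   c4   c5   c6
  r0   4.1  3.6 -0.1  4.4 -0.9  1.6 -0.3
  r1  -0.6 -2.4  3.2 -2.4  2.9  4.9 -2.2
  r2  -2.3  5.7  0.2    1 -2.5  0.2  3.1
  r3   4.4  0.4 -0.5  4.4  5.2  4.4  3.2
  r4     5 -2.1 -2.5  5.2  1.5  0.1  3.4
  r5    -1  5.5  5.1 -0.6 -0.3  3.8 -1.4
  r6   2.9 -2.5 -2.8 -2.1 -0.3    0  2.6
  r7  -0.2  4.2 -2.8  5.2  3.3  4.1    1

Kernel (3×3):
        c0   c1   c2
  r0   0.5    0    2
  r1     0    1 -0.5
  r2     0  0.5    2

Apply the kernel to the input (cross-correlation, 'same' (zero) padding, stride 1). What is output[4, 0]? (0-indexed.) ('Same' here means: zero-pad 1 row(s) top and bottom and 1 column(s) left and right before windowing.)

17.35

The receptive field on the zero-padded input at this output position is [0 4.4 0.4 / 0 5 -2.1 / 0 -1 5.5]. Elementwise product with the kernel and sum: 0·0.5 + 0.4·2 + 5·1 + -2.1·-0.5 + -1·0.5 + 5.5·2.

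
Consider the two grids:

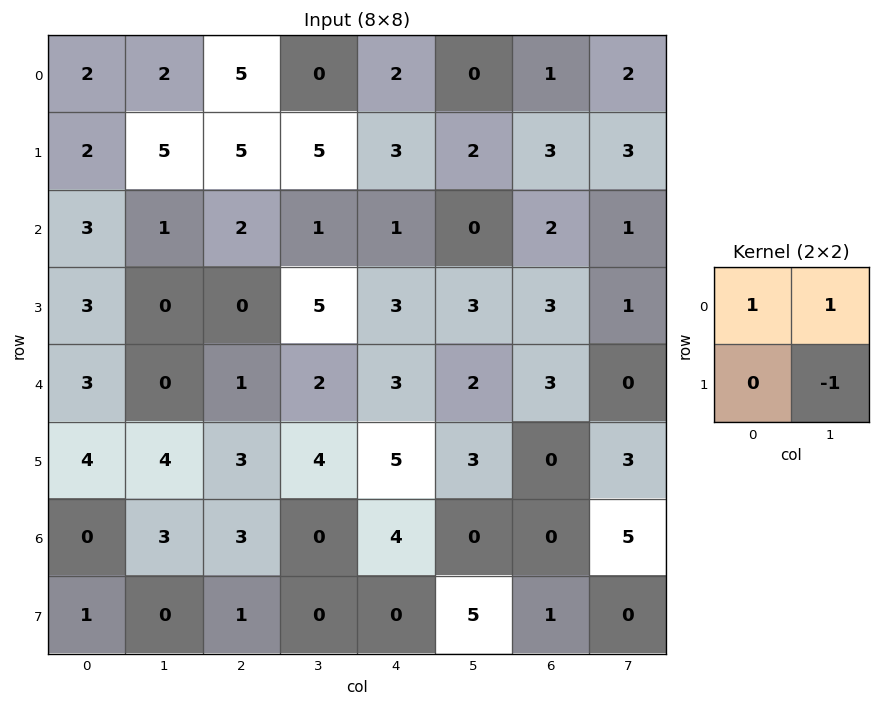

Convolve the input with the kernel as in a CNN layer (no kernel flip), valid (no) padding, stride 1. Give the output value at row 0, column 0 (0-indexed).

-1

The receptive field on the input at this output position is [2 2 / 2 5]. Elementwise product with the kernel and sum: 2·1 + 2·1 + 5·-1.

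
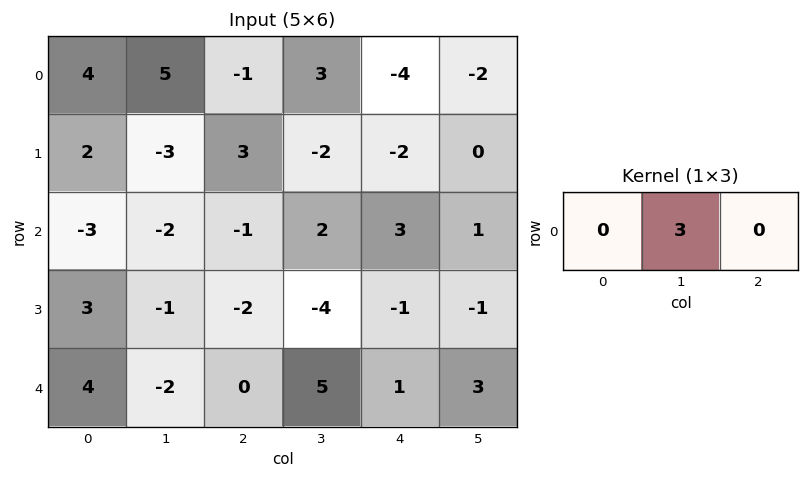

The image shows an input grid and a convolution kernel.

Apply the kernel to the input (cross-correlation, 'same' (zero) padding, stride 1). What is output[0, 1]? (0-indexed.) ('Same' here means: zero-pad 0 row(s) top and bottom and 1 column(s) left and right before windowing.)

The receptive field on the zero-padded input at this output position is [4 5 -1]. Elementwise product with the kernel and sum: 5·3.

15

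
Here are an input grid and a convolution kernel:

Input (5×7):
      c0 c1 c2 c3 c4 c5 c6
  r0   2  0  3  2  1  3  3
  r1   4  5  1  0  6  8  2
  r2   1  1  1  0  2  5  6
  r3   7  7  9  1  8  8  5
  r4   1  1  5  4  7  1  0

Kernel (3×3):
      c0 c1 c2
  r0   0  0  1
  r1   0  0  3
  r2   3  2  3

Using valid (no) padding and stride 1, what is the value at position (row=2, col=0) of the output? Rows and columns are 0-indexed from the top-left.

48

The receptive field on the input at this output position is [1 1 1 / 7 7 9 / 1 1 5]. Elementwise product with the kernel and sum: 1·1 + 9·3 + 1·3 + 1·2 + 5·3.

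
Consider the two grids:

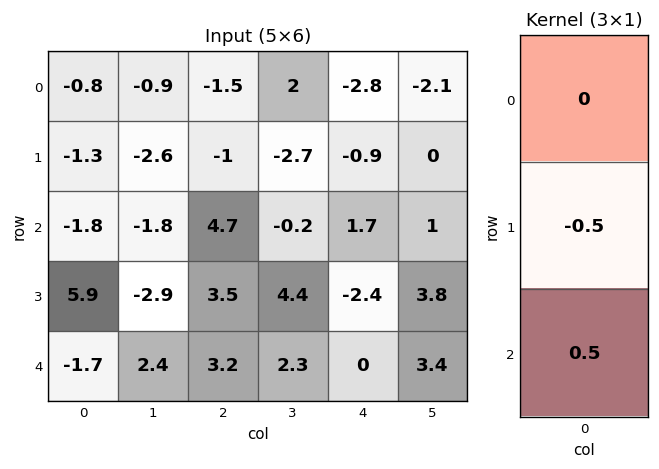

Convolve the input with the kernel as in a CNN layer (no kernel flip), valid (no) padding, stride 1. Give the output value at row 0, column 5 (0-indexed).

The receptive field on the input at this output position is [-2.1 / 0 / 1]. Elementwise product with the kernel and sum: 0·-0.5 + 1·0.5.

0.5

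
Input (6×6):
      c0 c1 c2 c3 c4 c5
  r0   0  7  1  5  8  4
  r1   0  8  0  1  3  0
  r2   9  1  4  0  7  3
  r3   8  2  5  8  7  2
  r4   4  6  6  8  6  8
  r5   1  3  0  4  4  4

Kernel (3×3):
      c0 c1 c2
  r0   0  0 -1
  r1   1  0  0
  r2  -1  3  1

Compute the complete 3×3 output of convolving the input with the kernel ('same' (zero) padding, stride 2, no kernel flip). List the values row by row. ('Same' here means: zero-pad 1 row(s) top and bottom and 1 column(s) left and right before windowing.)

Output[0,0]: The receptive field on the zero-padded input at this output position is [0 0 0 / 0 0 7 / 0 0 8]. Elementwise product with the kernel and sum: 0·-1 + 0·1 + 0·-1 + 0·3 + 8·1.

8 0 13
18 21 15
4 -1 18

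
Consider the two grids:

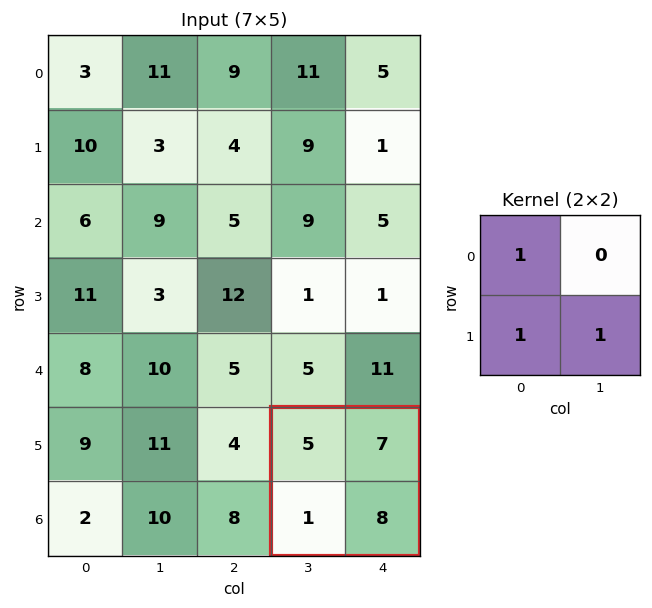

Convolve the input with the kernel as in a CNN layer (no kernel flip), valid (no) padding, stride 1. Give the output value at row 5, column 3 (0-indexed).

The receptive field on the input at this output position is [5 7 / 1 8]. Elementwise product with the kernel and sum: 5·1 + 1·1 + 8·1.

14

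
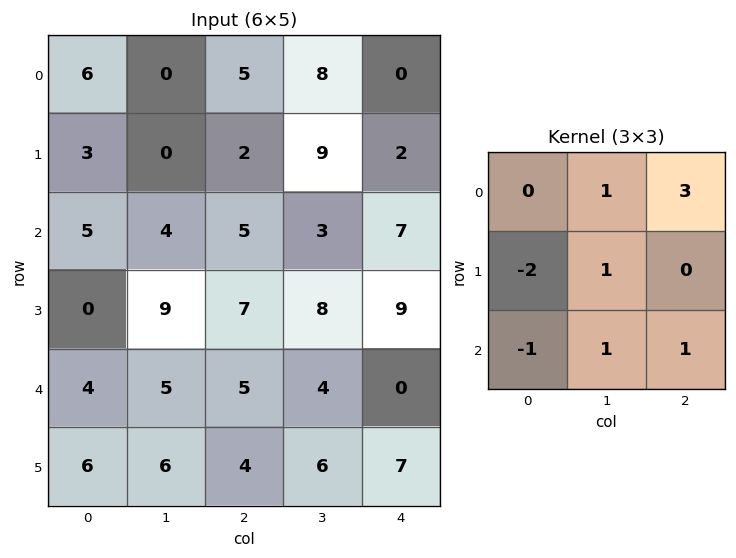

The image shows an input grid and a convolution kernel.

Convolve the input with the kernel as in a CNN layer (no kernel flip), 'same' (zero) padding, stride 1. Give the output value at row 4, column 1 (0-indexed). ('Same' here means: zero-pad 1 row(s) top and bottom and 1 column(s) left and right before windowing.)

The receptive field on the zero-padded input at this output position is [0 9 7 / 4 5 5 / 6 6 4]. Elementwise product with the kernel and sum: 9·1 + 7·3 + 4·-2 + 5·1 + 6·-1 + 6·1 + 4·1.

31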